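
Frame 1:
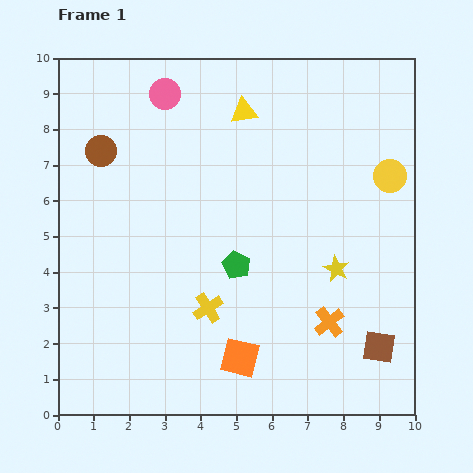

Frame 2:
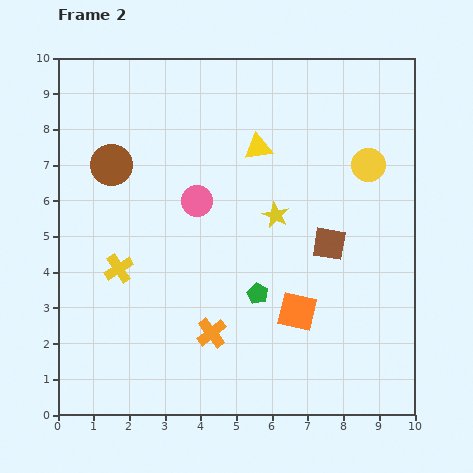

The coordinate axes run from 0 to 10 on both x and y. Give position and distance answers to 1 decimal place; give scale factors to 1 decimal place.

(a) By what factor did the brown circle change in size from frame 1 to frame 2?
1.4×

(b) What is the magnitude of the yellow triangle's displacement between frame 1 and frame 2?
1.1

The yellow triangle moved from (5.2, 8.5) to (5.6, 7.5), a distance of √(0.4² + 1.0²) ≈ 1.1.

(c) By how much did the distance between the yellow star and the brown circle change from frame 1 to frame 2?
-2.6

Distance in frame 1: 7.4. Distance in frame 2: 4.8.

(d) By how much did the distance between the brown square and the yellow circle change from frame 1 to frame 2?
-2.3

Distance in frame 1: 4.8. Distance in frame 2: 2.5.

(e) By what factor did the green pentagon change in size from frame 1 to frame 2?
0.7×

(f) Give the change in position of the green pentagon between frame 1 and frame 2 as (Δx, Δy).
(0.6, -0.8)

The green pentagon was at (5.0, 4.2) in frame 1 and (5.6, 3.4) in frame 2.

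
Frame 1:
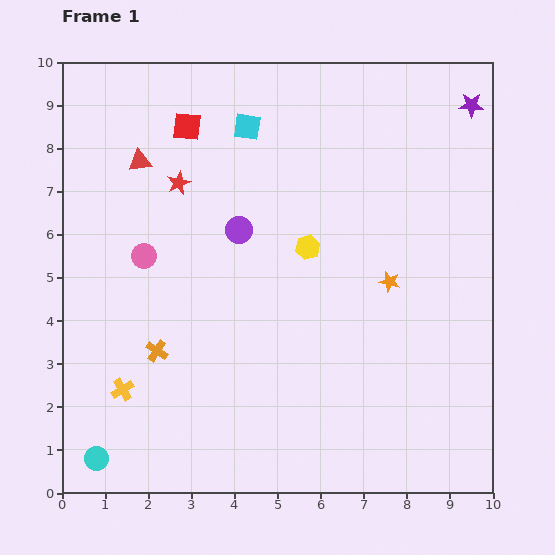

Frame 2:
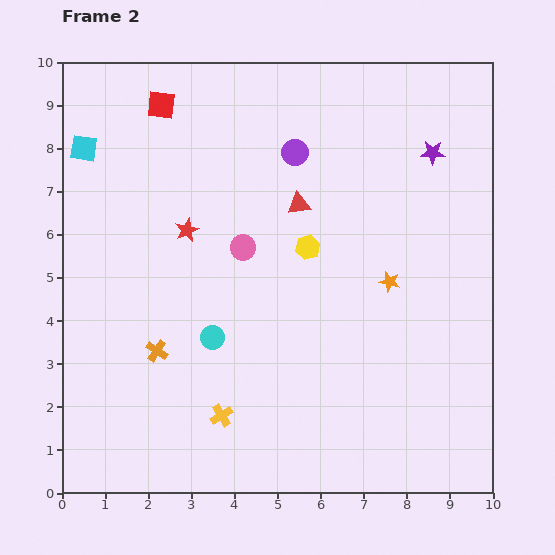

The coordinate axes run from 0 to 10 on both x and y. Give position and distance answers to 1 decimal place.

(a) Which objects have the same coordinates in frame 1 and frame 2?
the orange cross, the yellow hexagon, the orange star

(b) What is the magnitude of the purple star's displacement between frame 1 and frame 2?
1.4

The purple star moved from (9.5, 9.0) to (8.6, 7.9), a distance of √(0.9² + 1.1²) ≈ 1.4.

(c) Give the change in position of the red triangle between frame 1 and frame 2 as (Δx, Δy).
(3.7, -1.0)

The red triangle was at (1.8, 7.7) in frame 1 and (5.5, 6.7) in frame 2.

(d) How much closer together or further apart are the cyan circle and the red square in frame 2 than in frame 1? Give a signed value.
-2.5

Distance in frame 1: 8.0. Distance in frame 2: 5.5.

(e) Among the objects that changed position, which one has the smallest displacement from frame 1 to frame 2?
the red square

(moved 0.8)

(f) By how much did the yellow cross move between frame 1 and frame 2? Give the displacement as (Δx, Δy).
(2.3, -0.6)

The yellow cross was at (1.4, 2.4) in frame 1 and (3.7, 1.8) in frame 2.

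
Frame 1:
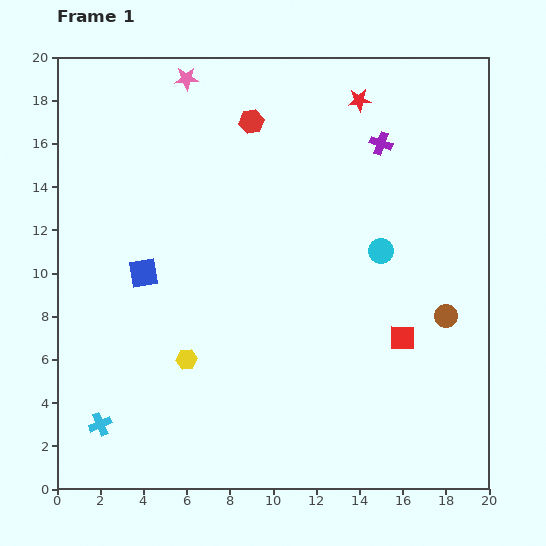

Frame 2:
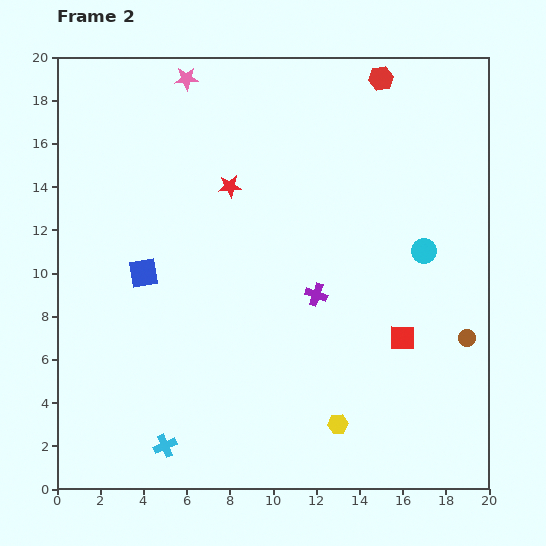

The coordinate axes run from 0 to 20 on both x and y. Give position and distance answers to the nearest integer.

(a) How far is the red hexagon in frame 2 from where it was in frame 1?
6

The red hexagon moved from (9, 17) to (15, 19), a distance of √(6² + 2²) ≈ 6.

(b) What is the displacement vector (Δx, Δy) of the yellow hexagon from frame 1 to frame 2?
(7, -3)

The yellow hexagon was at (6, 6) in frame 1 and (13, 3) in frame 2.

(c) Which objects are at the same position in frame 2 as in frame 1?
the blue square, the red square, the pink star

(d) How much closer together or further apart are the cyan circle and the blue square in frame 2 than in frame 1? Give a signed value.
+2

Distance in frame 1: 11. Distance in frame 2: 13.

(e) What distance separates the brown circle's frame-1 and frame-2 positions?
1

The brown circle moved from (18, 8) to (19, 7), a distance of √(1² + 1²) ≈ 1.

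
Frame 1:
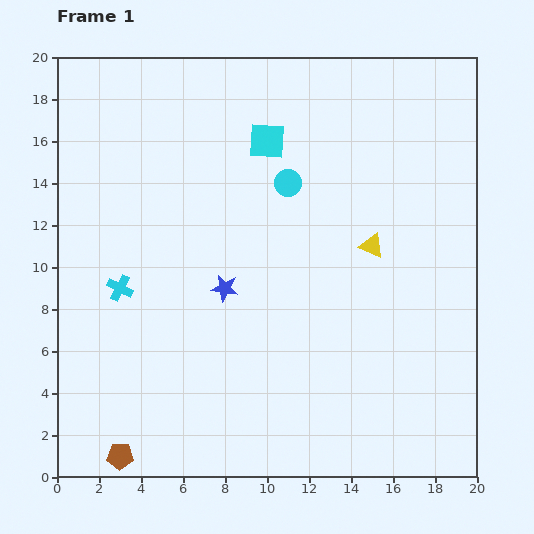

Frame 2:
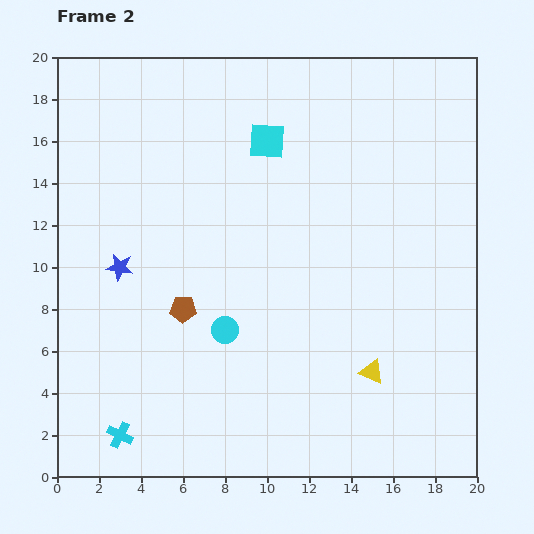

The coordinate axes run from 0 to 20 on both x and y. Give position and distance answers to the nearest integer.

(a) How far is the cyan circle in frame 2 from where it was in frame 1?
8

The cyan circle moved from (11, 14) to (8, 7), a distance of √(3² + 7²) ≈ 8.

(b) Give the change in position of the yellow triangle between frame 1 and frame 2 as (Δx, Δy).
(0, -6)

The yellow triangle was at (15, 11) in frame 1 and (15, 5) in frame 2.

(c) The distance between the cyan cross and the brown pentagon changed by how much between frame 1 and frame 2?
-1

Distance in frame 1: 8. Distance in frame 2: 7.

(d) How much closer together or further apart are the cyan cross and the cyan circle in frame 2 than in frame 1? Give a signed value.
-2

Distance in frame 1: 9. Distance in frame 2: 7.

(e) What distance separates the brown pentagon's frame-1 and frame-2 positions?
8

The brown pentagon moved from (3, 1) to (6, 8), a distance of √(3² + 7²) ≈ 8.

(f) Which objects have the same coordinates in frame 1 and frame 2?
the cyan square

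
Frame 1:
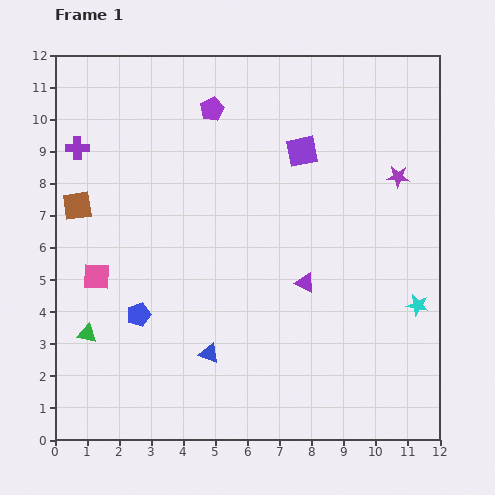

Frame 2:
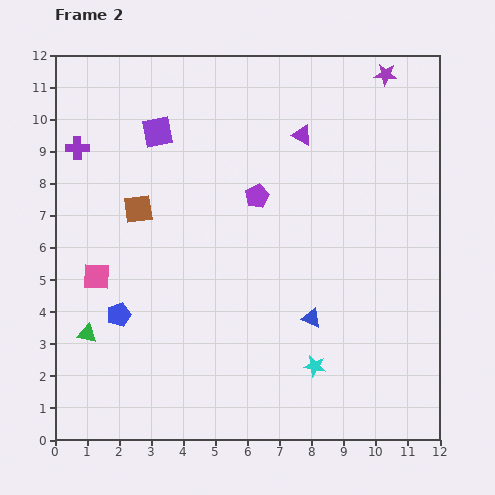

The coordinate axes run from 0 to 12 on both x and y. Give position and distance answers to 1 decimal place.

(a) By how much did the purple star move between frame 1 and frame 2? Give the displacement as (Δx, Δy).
(-0.4, 3.2)

The purple star was at (10.7, 8.2) in frame 1 and (10.3, 11.4) in frame 2.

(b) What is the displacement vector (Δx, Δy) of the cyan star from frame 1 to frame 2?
(-3.2, -1.9)

The cyan star was at (11.3, 4.2) in frame 1 and (8.1, 2.3) in frame 2.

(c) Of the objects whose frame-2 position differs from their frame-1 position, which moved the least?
the blue pentagon

(moved 0.6)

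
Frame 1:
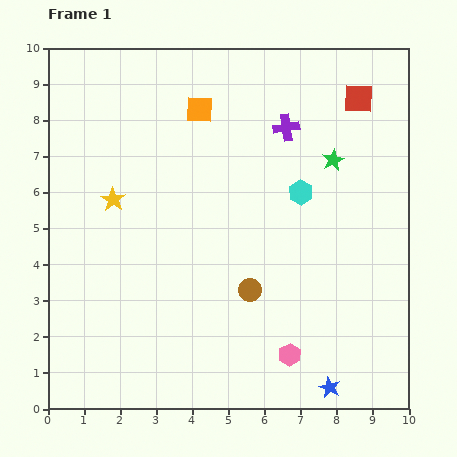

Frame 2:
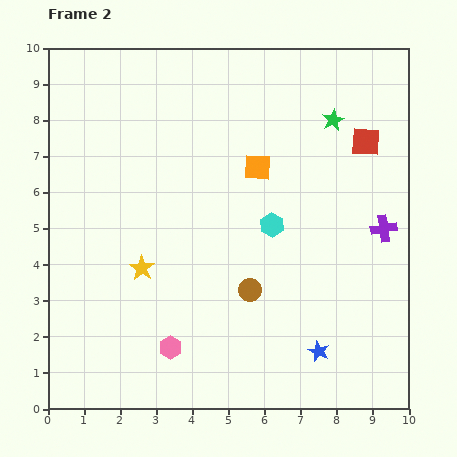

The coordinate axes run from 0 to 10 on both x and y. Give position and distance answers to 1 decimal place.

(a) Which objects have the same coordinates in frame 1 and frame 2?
the brown circle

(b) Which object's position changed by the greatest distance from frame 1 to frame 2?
the purple cross

(moved 3.9; next 3.3)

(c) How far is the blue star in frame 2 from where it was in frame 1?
1.0

The blue star moved from (7.8, 0.6) to (7.5, 1.6), a distance of √(0.3² + 1.0²) ≈ 1.0.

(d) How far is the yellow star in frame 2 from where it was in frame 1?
2.1

The yellow star moved from (1.8, 5.8) to (2.6, 3.9), a distance of √(0.8² + 1.9²) ≈ 2.1.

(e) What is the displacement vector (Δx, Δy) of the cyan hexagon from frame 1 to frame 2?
(-0.8, -0.9)

The cyan hexagon was at (7.0, 6.0) in frame 1 and (6.2, 5.1) in frame 2.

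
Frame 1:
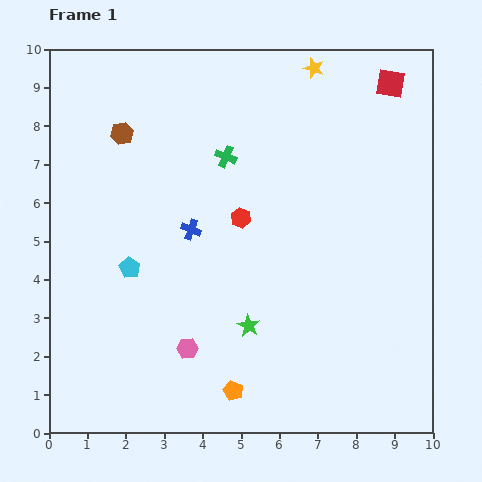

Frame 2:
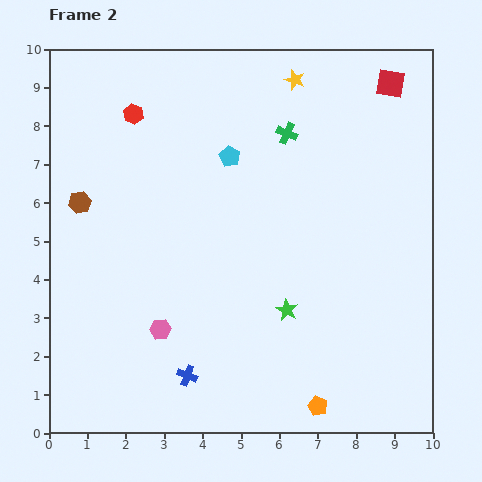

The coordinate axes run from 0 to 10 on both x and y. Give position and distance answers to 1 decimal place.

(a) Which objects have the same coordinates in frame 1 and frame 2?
the red square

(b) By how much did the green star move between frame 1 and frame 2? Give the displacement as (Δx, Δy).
(1.0, 0.4)

The green star was at (5.2, 2.8) in frame 1 and (6.2, 3.2) in frame 2.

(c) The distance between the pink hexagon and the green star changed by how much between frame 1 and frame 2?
+1.6

Distance in frame 1: 1.7. Distance in frame 2: 3.3.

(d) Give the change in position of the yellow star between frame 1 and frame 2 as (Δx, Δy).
(-0.5, -0.3)

The yellow star was at (6.9, 9.5) in frame 1 and (6.4, 9.2) in frame 2.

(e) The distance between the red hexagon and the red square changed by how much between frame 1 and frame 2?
+1.5

Distance in frame 1: 5.2. Distance in frame 2: 6.7.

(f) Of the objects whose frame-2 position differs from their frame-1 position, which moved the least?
the yellow star

(moved 0.6)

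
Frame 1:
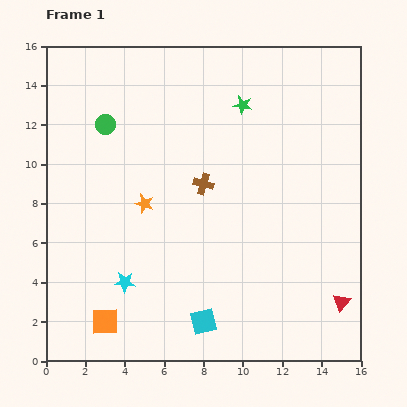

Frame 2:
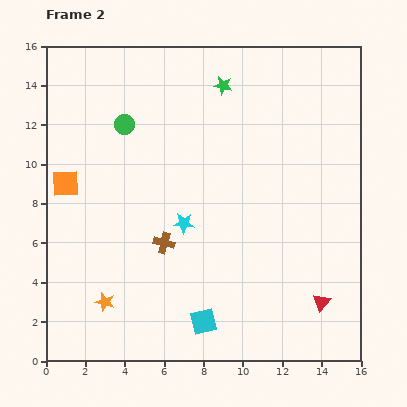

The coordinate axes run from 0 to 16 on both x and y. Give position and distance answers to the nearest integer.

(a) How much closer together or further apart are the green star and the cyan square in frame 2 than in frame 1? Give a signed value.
+1

Distance in frame 1: 11. Distance in frame 2: 12.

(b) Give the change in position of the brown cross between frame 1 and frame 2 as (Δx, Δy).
(-2, -3)

The brown cross was at (8, 9) in frame 1 and (6, 6) in frame 2.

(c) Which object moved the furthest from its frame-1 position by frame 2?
the orange square

(moved 7; next 5)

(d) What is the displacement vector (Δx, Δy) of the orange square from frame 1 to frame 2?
(-2, 7)

The orange square was at (3, 2) in frame 1 and (1, 9) in frame 2.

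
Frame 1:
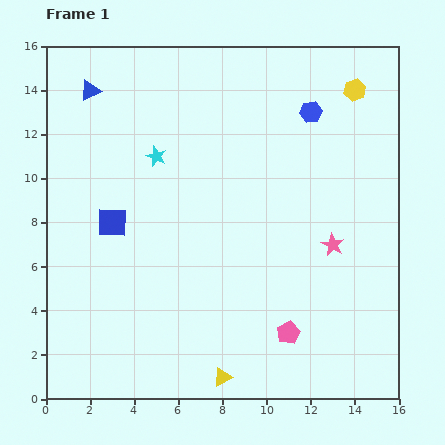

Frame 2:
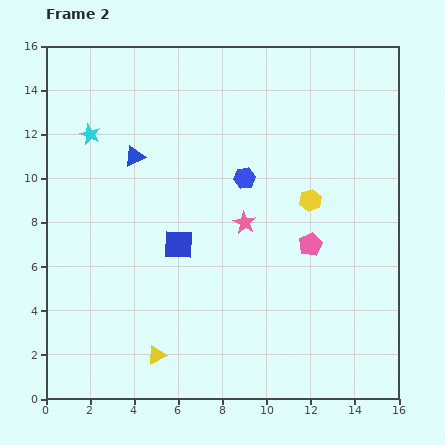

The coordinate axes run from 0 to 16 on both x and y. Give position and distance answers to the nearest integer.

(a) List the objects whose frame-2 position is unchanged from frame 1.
none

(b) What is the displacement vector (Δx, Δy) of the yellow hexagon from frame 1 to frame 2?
(-2, -5)

The yellow hexagon was at (14, 14) in frame 1 and (12, 9) in frame 2.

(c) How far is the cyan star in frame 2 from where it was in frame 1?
3

The cyan star moved from (5, 11) to (2, 12), a distance of √(3² + 1²) ≈ 3.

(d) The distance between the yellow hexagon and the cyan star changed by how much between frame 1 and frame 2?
+1

Distance in frame 1: 9. Distance in frame 2: 10.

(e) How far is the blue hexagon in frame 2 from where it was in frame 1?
4

The blue hexagon moved from (12, 13) to (9, 10), a distance of √(3² + 3²) ≈ 4.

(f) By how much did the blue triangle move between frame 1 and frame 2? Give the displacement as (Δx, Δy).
(2, -3)

The blue triangle was at (2, 14) in frame 1 and (4, 11) in frame 2.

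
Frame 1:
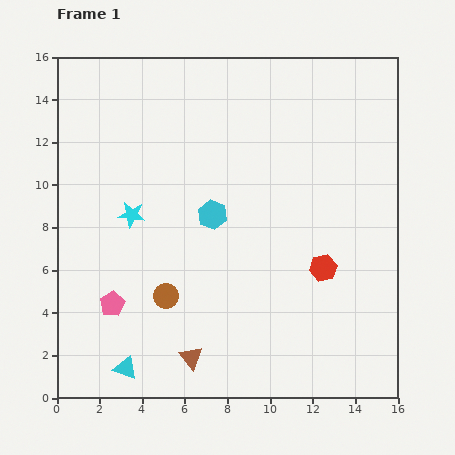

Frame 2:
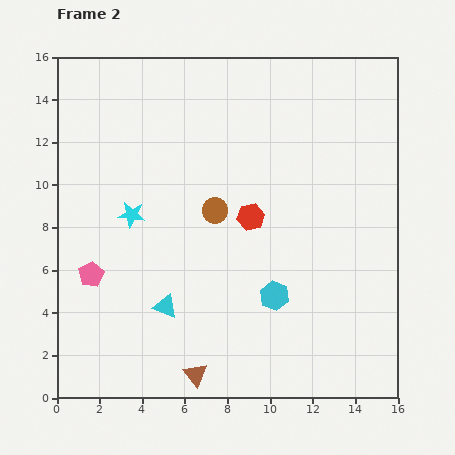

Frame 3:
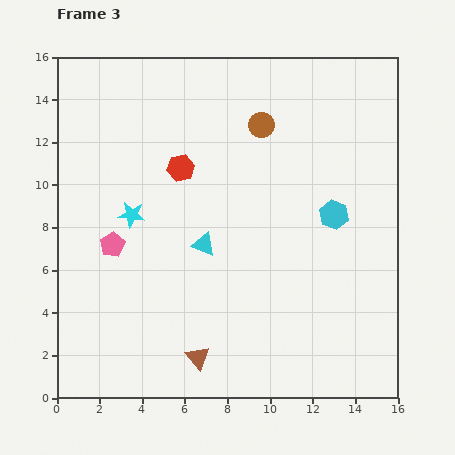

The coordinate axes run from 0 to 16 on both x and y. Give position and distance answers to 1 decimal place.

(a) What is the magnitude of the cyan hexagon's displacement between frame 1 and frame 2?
4.8

The cyan hexagon moved from (7.3, 8.6) to (10.2, 4.8), a distance of √(2.9² + 3.8²) ≈ 4.8.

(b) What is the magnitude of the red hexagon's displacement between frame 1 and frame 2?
4.2

The red hexagon moved from (12.5, 6.1) to (9.1, 8.5), a distance of √(3.4² + 2.4²) ≈ 4.2.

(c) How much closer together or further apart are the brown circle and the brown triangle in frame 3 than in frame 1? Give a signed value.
+8.2

Distance in frame 1: 3.1. Distance in frame 3: 11.3.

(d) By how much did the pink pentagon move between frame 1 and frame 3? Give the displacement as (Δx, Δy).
(0.0, 2.8)

The pink pentagon was at (2.6, 4.4) in frame 1 and (2.6, 7.2) in frame 3.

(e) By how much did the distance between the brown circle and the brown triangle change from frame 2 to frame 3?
+3.5

Distance in frame 2: 7.8. Distance in frame 3: 11.3.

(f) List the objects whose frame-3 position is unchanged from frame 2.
the cyan star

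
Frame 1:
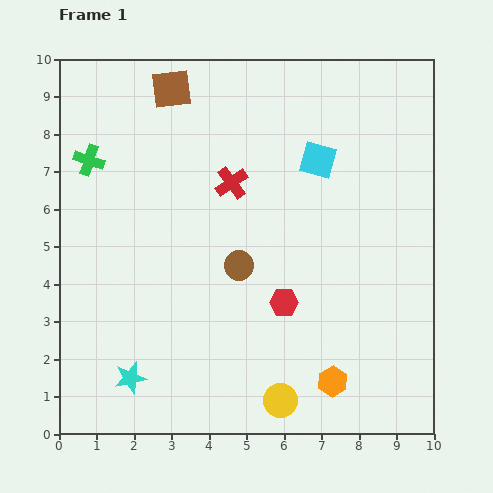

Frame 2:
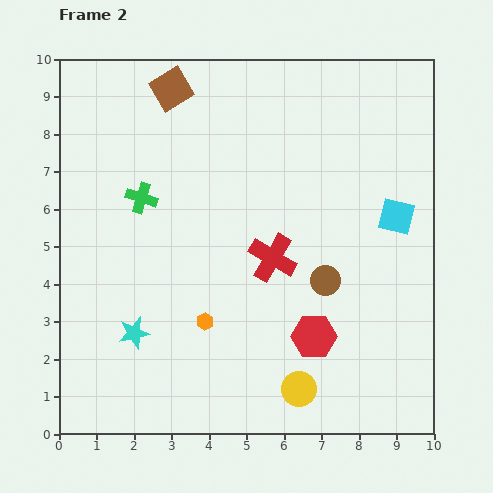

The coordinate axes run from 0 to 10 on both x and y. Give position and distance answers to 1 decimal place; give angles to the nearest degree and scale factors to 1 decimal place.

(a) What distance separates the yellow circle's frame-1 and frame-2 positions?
0.6

The yellow circle moved from (5.9, 0.9) to (6.4, 1.2), a distance of √(0.5² + 0.3²) ≈ 0.6.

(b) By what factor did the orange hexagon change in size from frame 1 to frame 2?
0.6×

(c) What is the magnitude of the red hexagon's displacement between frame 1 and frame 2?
1.2

The red hexagon moved from (6.0, 3.5) to (6.8, 2.6), a distance of √(0.8² + 0.9²) ≈ 1.2.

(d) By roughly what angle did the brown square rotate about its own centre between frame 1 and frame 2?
24° counter-clockwise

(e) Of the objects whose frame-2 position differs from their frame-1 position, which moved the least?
the yellow circle

(moved 0.6)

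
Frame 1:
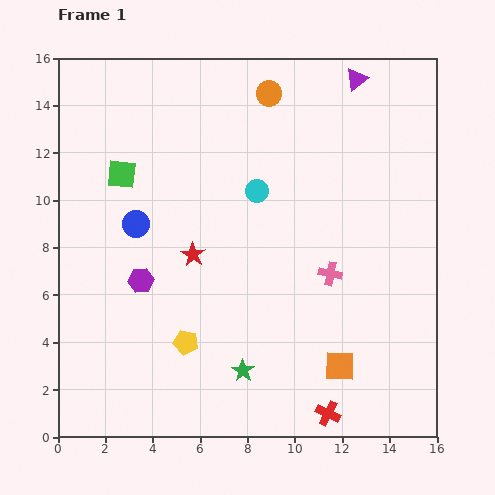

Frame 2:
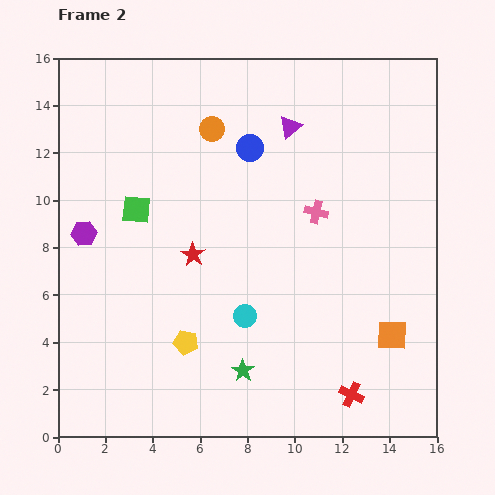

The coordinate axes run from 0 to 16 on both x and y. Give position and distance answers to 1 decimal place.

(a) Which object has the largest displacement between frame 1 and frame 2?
the blue circle

(moved 5.8; next 5.3)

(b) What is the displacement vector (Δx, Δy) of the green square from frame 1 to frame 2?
(0.6, -1.5)

The green square was at (2.7, 11.1) in frame 1 and (3.3, 9.6) in frame 2.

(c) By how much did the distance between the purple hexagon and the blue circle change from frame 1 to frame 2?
+5.5

Distance in frame 1: 2.4. Distance in frame 2: 7.9.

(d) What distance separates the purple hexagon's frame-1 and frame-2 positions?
3.1

The purple hexagon moved from (3.5, 6.6) to (1.1, 8.6), a distance of √(2.4² + 2.0²) ≈ 3.1.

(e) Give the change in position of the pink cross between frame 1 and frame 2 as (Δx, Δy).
(-0.6, 2.6)

The pink cross was at (11.5, 6.9) in frame 1 and (10.9, 9.5) in frame 2.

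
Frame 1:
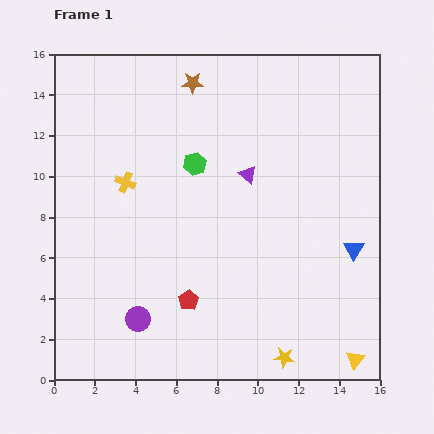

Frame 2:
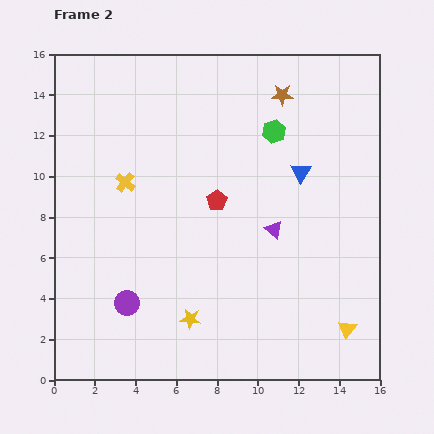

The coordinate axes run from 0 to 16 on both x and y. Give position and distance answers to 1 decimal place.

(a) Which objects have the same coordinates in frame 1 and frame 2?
the yellow cross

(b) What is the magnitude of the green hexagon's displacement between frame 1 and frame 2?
4.2

The green hexagon moved from (6.9, 10.6) to (10.8, 12.2), a distance of √(3.9² + 1.6²) ≈ 4.2.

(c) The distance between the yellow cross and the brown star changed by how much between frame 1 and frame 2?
+2.9

Distance in frame 1: 5.9. Distance in frame 2: 8.8.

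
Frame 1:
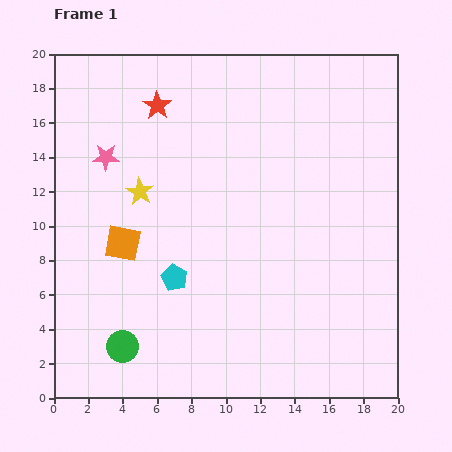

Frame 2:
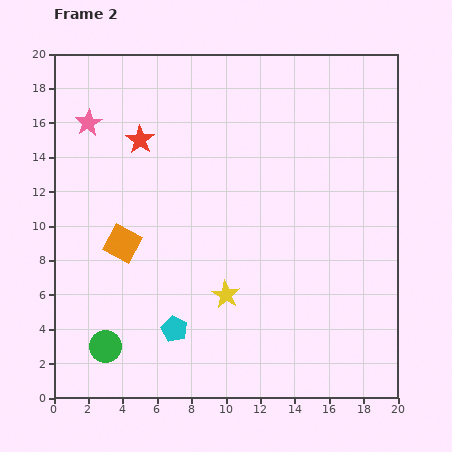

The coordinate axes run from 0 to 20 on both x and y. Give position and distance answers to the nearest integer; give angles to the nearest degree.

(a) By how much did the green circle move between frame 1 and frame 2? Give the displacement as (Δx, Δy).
(-1, 0)

The green circle was at (4, 3) in frame 1 and (3, 3) in frame 2.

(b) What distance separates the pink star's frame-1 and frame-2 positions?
2

The pink star moved from (3, 14) to (2, 16), a distance of √(1² + 2²) ≈ 2.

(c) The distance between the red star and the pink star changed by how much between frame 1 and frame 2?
-1

Distance in frame 1: 4. Distance in frame 2: 3.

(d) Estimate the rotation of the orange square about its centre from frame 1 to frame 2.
18° clockwise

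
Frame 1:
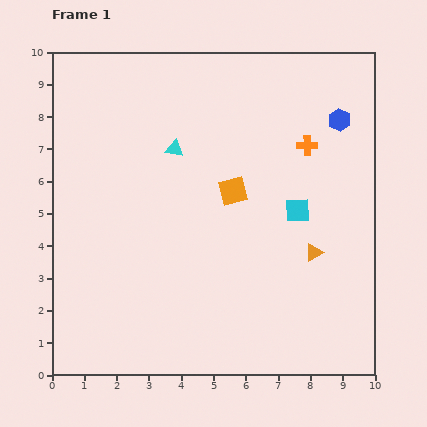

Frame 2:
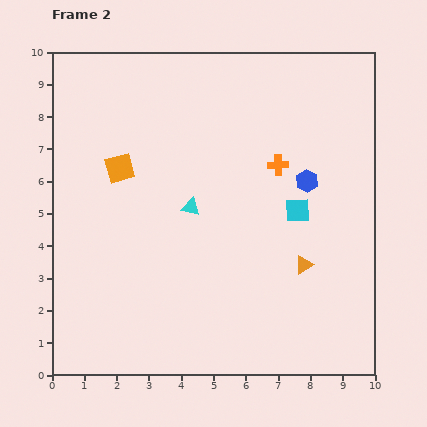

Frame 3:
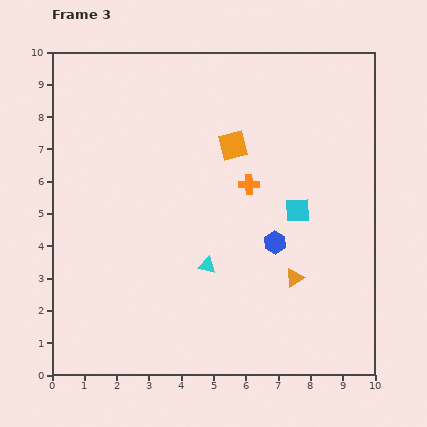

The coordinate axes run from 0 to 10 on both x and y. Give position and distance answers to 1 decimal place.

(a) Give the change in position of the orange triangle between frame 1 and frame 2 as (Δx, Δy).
(-0.3, -0.4)

The orange triangle was at (8.1, 3.8) in frame 1 and (7.8, 3.4) in frame 2.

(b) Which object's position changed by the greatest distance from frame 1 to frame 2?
the orange square

(moved 3.6; next 2.1)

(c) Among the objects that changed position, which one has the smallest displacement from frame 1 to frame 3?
the orange triangle

(moved 1.0)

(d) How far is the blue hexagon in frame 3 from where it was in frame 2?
2.1

The blue hexagon moved from (7.9, 6.0) to (6.9, 4.1), a distance of √(1.0² + 1.9²) ≈ 2.1.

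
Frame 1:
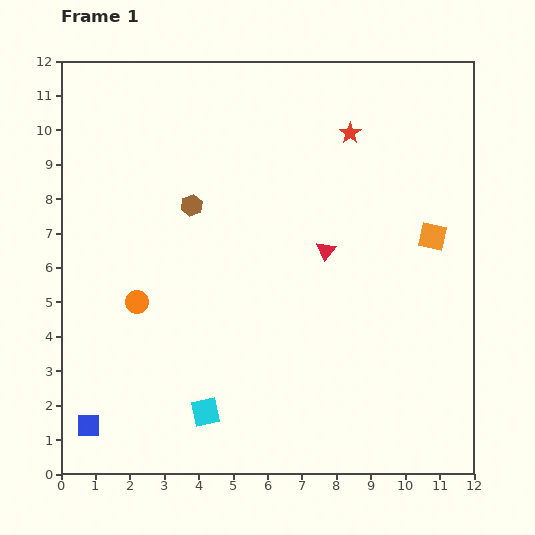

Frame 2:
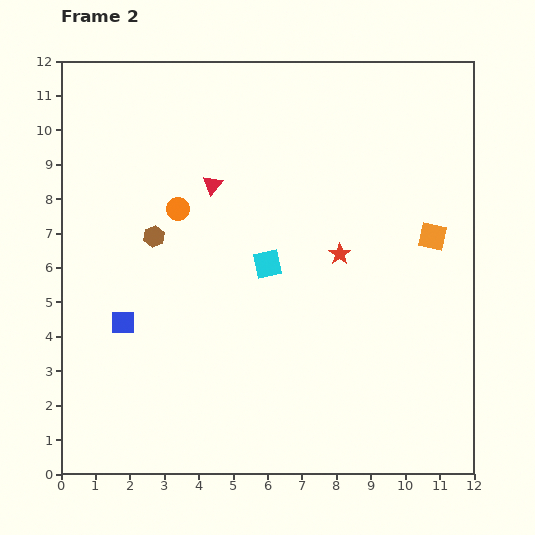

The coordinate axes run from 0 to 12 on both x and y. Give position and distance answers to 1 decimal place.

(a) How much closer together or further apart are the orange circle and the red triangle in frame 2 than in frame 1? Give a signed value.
-4.5

Distance in frame 1: 5.7. Distance in frame 2: 1.2.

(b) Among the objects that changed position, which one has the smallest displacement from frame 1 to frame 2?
the brown hexagon

(moved 1.4)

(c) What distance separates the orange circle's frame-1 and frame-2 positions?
3.0

The orange circle moved from (2.2, 5.0) to (3.4, 7.7), a distance of √(1.2² + 2.7²) ≈ 3.0.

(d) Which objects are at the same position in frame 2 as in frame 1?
the orange square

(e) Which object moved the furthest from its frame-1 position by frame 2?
the cyan square

(moved 4.7; next 3.8)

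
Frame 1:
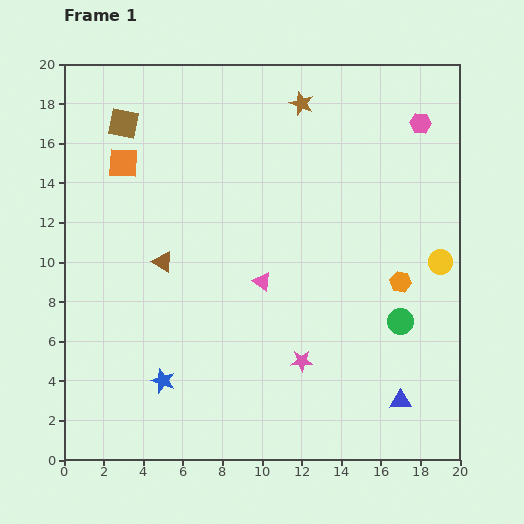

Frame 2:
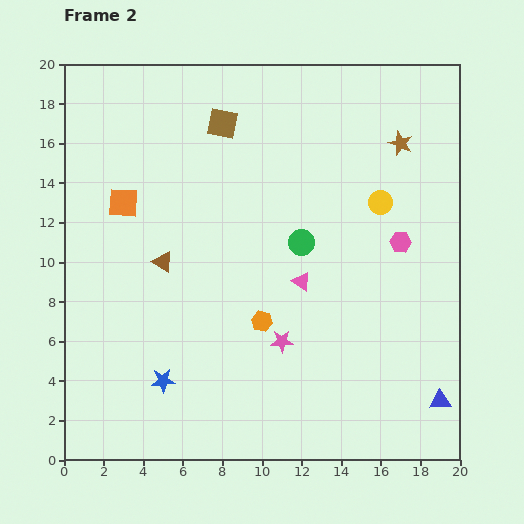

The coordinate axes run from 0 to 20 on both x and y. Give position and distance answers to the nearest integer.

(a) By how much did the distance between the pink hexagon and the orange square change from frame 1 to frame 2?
-1

Distance in frame 1: 15. Distance in frame 2: 14.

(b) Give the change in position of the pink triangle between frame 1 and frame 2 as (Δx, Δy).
(2, 0)

The pink triangle was at (10, 9) in frame 1 and (12, 9) in frame 2.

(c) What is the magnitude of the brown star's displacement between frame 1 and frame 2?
5

The brown star moved from (12, 18) to (17, 16), a distance of √(5² + 2²) ≈ 5.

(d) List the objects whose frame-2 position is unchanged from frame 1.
the blue star, the brown triangle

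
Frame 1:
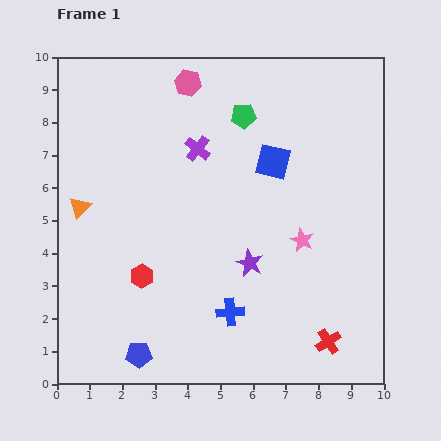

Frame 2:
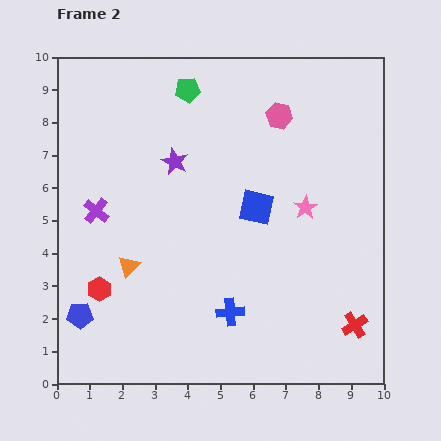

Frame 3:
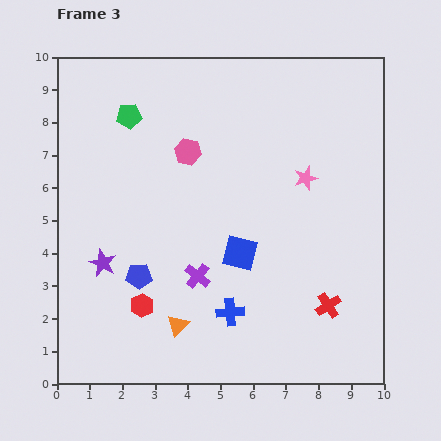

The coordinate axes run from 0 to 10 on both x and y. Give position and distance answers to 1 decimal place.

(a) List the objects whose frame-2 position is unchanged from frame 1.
the blue cross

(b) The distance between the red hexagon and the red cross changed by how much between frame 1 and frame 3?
-0.3

Distance in frame 1: 6.0. Distance in frame 3: 5.7.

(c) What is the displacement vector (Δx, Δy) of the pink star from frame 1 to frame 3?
(0.1, 1.9)

The pink star was at (7.5, 4.4) in frame 1 and (7.6, 6.3) in frame 3.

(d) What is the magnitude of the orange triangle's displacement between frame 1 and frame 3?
4.7

The orange triangle moved from (0.7, 5.4) to (3.7, 1.8), a distance of √(3.0² + 3.6²) ≈ 4.7.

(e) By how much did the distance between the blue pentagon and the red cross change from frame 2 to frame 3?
-2.5

Distance in frame 2: 8.4. Distance in frame 3: 5.9.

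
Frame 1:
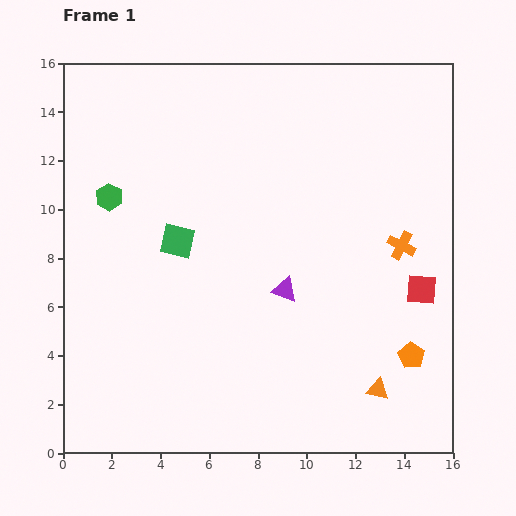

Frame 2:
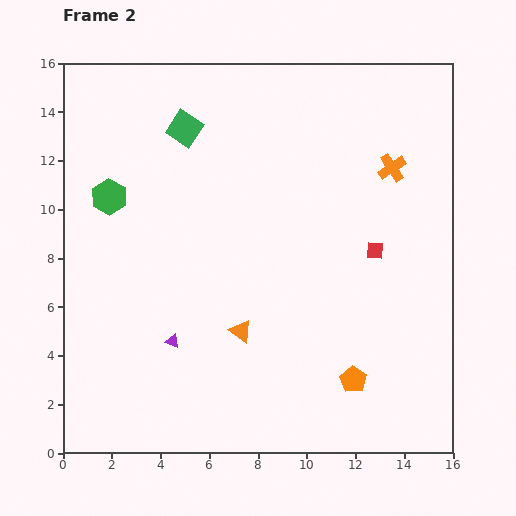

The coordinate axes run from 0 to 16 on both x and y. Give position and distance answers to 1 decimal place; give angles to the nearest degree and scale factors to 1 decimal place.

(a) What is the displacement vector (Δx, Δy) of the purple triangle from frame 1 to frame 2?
(-4.6, -2.1)

The purple triangle was at (9.1, 6.7) in frame 1 and (4.5, 4.6) in frame 2.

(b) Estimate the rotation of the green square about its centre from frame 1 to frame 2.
20° clockwise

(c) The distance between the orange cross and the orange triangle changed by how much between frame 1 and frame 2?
+3.1

Distance in frame 1: 6.0. Distance in frame 2: 9.1.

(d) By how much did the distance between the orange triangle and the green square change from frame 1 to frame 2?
-1.6

Distance in frame 1: 10.2. Distance in frame 2: 8.6.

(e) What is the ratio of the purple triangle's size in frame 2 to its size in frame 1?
0.6×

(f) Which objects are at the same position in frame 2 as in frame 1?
the green hexagon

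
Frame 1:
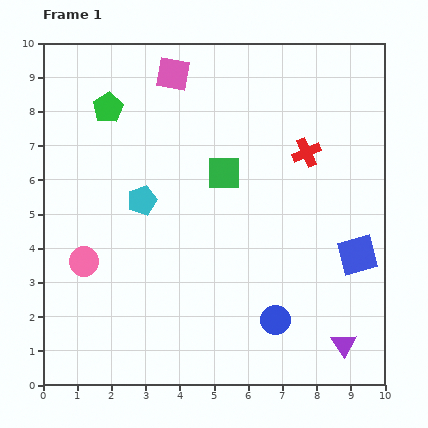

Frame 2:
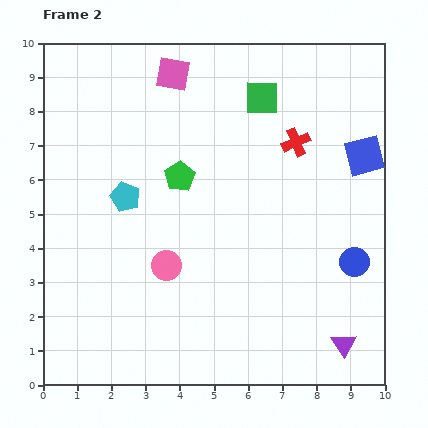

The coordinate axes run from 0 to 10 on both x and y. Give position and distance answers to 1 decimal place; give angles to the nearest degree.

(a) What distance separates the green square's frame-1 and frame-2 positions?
2.5

The green square moved from (5.3, 6.2) to (6.4, 8.4), a distance of √(1.1² + 2.2²) ≈ 2.5.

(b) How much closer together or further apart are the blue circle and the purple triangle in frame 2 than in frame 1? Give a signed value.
+0.3

Distance in frame 1: 2.1. Distance in frame 2: 2.4.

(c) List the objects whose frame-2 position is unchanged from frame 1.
the pink square, the purple triangle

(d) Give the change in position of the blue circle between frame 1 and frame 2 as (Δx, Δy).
(2.3, 1.7)

The blue circle was at (6.8, 1.9) in frame 1 and (9.1, 3.6) in frame 2.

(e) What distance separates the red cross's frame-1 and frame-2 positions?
0.4

The red cross moved from (7.7, 6.8) to (7.4, 7.1), a distance of √(0.3² + 0.3²) ≈ 0.4.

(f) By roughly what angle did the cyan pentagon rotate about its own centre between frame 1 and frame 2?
30° counter-clockwise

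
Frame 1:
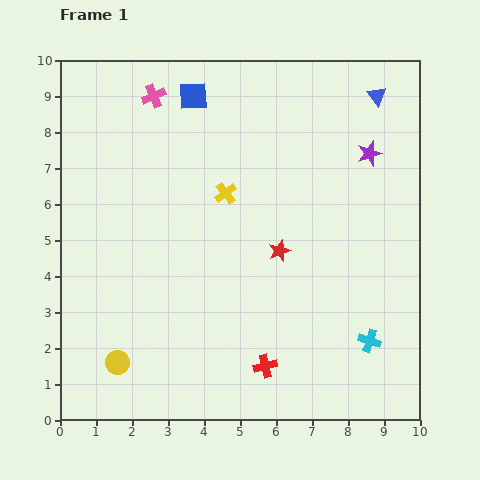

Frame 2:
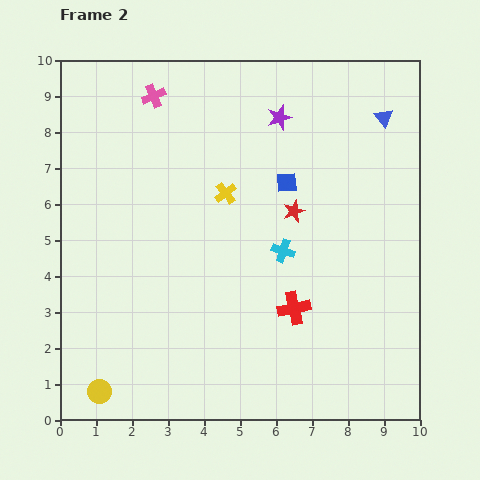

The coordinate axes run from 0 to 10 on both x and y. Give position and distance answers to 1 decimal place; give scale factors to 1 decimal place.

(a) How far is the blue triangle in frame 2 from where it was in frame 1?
0.6

The blue triangle moved from (8.8, 9.0) to (9.0, 8.4), a distance of √(0.2² + 0.6²) ≈ 0.6.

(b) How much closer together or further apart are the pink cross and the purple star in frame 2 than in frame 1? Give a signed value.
-2.6

Distance in frame 1: 6.2. Distance in frame 2: 3.6.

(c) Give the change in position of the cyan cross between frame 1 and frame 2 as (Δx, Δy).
(-2.4, 2.5)

The cyan cross was at (8.6, 2.2) in frame 1 and (6.2, 4.7) in frame 2.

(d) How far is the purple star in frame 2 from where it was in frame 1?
2.7

The purple star moved from (8.6, 7.4) to (6.1, 8.4), a distance of √(2.5² + 1.0²) ≈ 2.7.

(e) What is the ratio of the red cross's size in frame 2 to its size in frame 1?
1.4×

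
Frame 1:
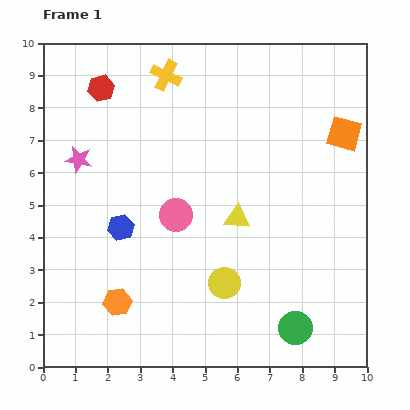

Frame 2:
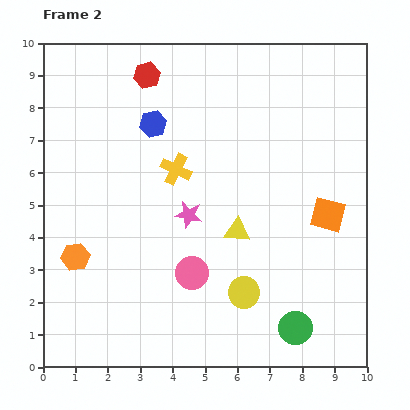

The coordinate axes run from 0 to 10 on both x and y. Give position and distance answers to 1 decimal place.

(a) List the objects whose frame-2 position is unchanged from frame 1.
the green circle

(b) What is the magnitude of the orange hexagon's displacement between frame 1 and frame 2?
1.9

The orange hexagon moved from (2.3, 2.0) to (1.0, 3.4), a distance of √(1.3² + 1.4²) ≈ 1.9.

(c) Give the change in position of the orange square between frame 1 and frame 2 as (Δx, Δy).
(-0.5, -2.5)

The orange square was at (9.3, 7.2) in frame 1 and (8.8, 4.7) in frame 2.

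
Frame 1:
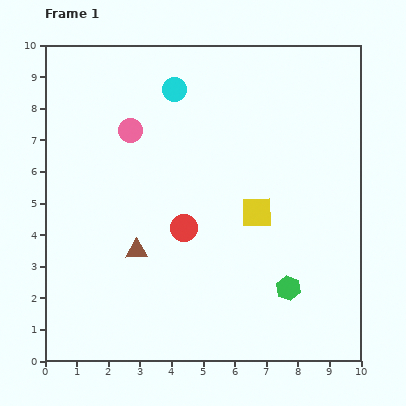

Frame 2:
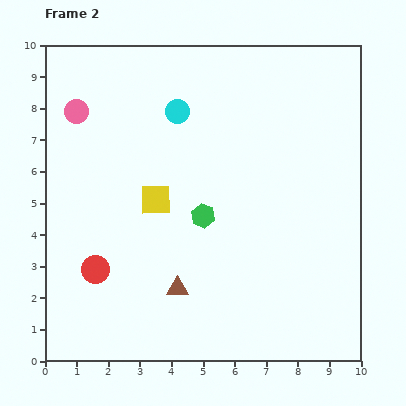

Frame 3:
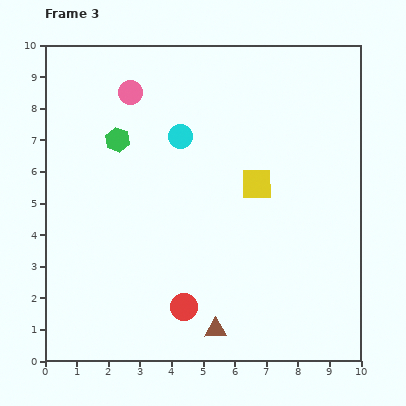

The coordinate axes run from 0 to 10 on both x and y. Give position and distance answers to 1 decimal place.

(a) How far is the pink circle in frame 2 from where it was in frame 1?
1.8

The pink circle moved from (2.7, 7.3) to (1.0, 7.9), a distance of √(1.7² + 0.6²) ≈ 1.8.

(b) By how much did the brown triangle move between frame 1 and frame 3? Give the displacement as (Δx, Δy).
(2.5, -2.5)

The brown triangle was at (2.9, 3.5) in frame 1 and (5.4, 1.0) in frame 3.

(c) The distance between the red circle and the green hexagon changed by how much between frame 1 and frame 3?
+1.9

Distance in frame 1: 3.8. Distance in frame 3: 5.7.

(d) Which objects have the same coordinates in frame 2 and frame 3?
none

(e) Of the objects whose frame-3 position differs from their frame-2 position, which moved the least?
the cyan circle

(moved 0.8)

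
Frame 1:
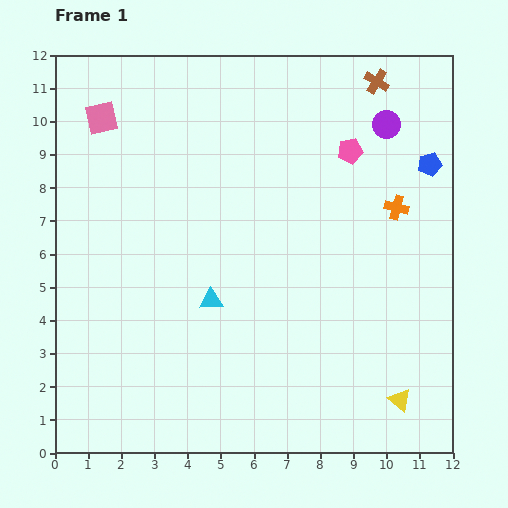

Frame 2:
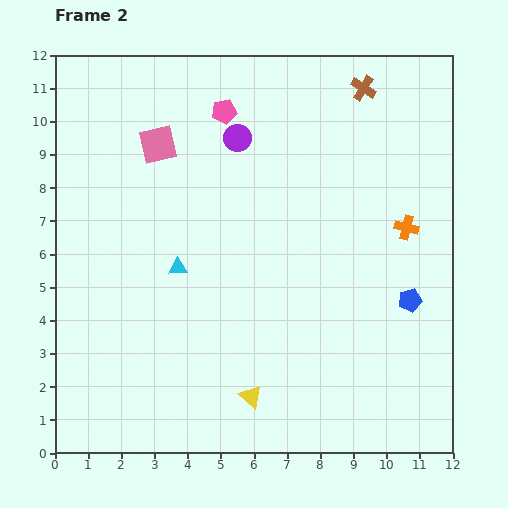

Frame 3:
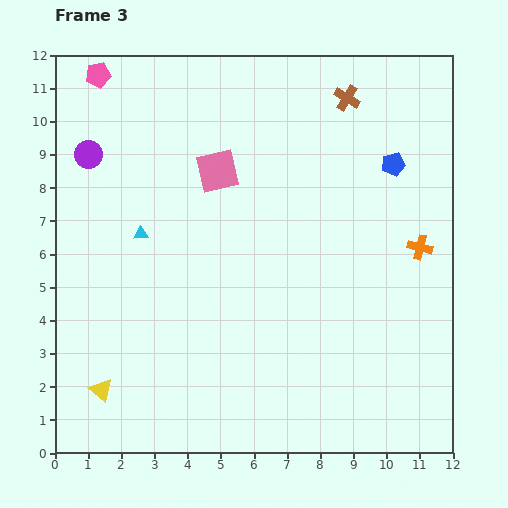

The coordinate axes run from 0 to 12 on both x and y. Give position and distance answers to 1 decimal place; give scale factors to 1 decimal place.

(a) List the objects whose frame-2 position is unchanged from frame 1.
none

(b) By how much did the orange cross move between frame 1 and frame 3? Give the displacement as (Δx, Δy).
(0.7, -1.2)

The orange cross was at (10.3, 7.4) in frame 1 and (11.0, 6.2) in frame 3.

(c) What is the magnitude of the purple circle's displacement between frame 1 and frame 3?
9.0

The purple circle moved from (10.0, 9.9) to (1.0, 9.0), a distance of √(9.0² + 0.9²) ≈ 9.0.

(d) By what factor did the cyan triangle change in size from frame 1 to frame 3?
0.6×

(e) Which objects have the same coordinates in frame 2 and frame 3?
none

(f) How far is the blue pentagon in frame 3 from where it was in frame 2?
4.1

The blue pentagon moved from (10.7, 4.6) to (10.2, 8.7), a distance of √(0.5² + 4.1²) ≈ 4.1.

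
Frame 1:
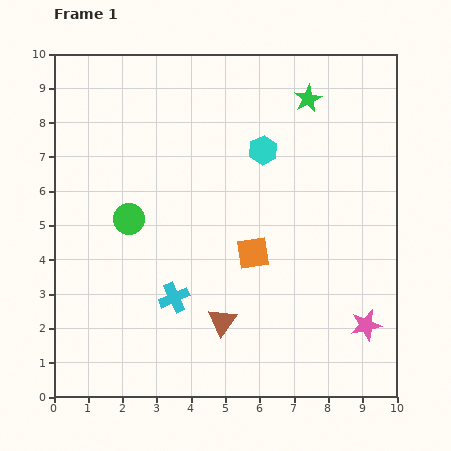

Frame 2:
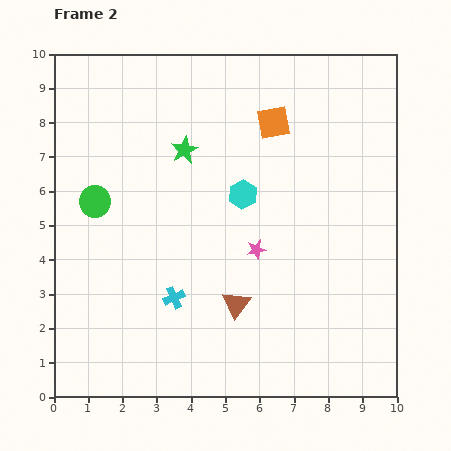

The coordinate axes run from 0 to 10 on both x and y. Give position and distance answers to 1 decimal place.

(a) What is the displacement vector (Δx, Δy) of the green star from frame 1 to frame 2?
(-3.6, -1.5)

The green star was at (7.4, 8.7) in frame 1 and (3.8, 7.2) in frame 2.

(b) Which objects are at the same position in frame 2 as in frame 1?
the cyan cross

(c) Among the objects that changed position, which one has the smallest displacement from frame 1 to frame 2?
the brown triangle

(moved 0.6)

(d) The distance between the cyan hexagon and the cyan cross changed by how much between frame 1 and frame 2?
-1.4

Distance in frame 1: 5.0. Distance in frame 2: 3.6.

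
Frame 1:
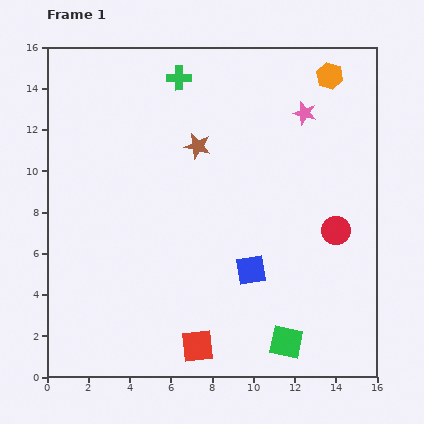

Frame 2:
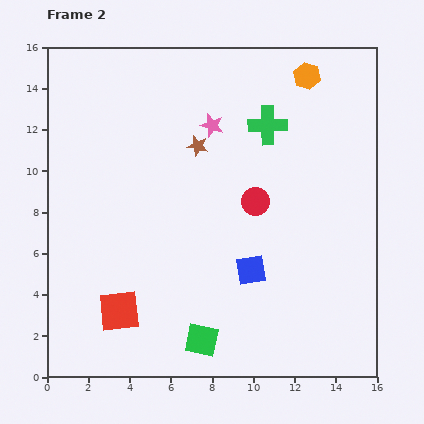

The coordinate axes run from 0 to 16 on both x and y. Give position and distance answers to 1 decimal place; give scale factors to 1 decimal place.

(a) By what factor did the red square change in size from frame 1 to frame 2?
1.3×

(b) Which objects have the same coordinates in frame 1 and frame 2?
the blue square, the brown star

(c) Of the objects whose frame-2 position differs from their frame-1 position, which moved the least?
the orange hexagon

(moved 1.1)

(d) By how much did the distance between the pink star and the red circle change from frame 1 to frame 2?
-1.6

Distance in frame 1: 5.9. Distance in frame 2: 4.3.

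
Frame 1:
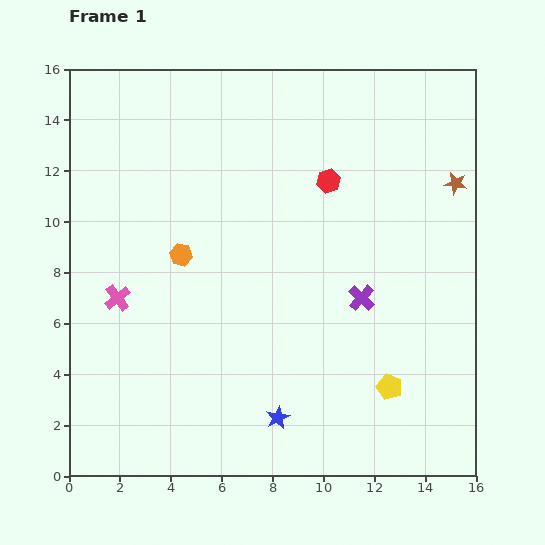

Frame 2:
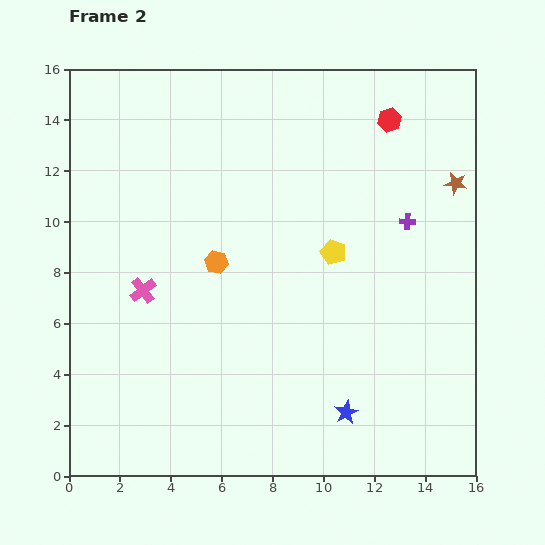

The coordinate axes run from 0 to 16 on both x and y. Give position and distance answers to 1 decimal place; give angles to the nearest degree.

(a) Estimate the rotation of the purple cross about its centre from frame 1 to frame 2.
39° counter-clockwise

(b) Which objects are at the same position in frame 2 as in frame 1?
the brown star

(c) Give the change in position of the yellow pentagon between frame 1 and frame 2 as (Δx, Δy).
(-2.2, 5.3)

The yellow pentagon was at (12.6, 3.5) in frame 1 and (10.4, 8.8) in frame 2.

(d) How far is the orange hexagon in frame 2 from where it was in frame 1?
1.4

The orange hexagon moved from (4.4, 8.7) to (5.8, 8.4), a distance of √(1.4² + 0.3²) ≈ 1.4.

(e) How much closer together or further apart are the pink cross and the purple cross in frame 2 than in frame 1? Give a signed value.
+1.1

Distance in frame 1: 9.6. Distance in frame 2: 10.7.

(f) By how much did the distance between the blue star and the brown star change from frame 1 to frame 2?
-1.6

Distance in frame 1: 11.6. Distance in frame 2: 10.0.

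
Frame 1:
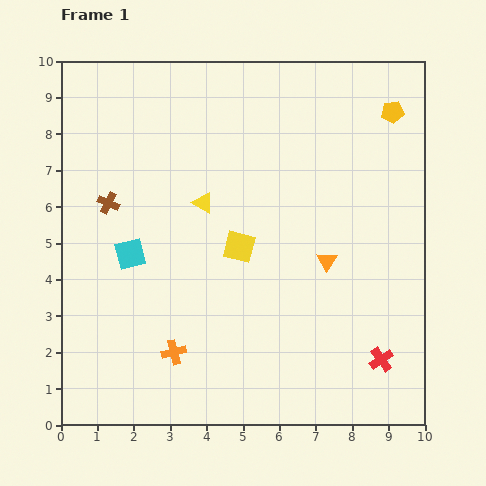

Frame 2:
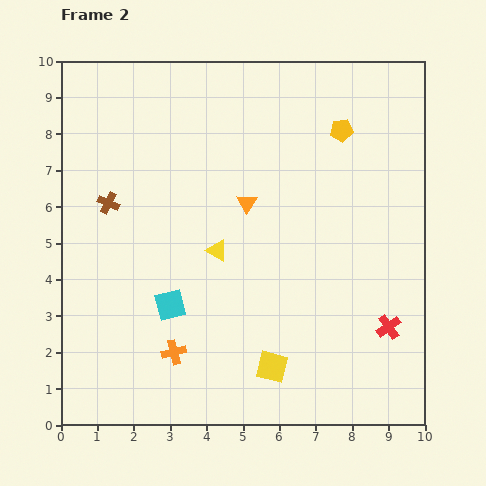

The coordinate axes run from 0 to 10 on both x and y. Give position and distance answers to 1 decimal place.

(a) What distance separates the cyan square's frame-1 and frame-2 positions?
1.8

The cyan square moved from (1.9, 4.7) to (3.0, 3.3), a distance of √(1.1² + 1.4²) ≈ 1.8.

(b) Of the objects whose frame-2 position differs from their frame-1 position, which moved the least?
the red cross

(moved 0.9)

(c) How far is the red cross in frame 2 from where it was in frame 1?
0.9

The red cross moved from (8.8, 1.8) to (9.0, 2.7), a distance of √(0.2² + 0.9²) ≈ 0.9.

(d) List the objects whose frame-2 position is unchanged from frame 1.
the brown cross, the orange cross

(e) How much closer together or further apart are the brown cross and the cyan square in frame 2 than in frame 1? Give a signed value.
+1.8

Distance in frame 1: 1.5. Distance in frame 2: 3.3.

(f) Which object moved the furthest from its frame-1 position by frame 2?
the yellow square

(moved 3.4; next 2.7)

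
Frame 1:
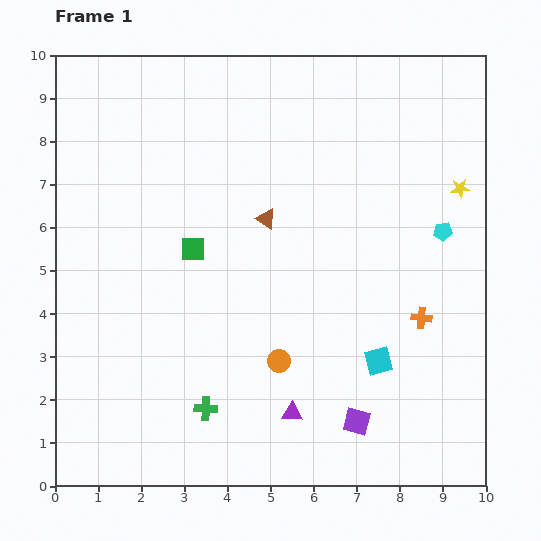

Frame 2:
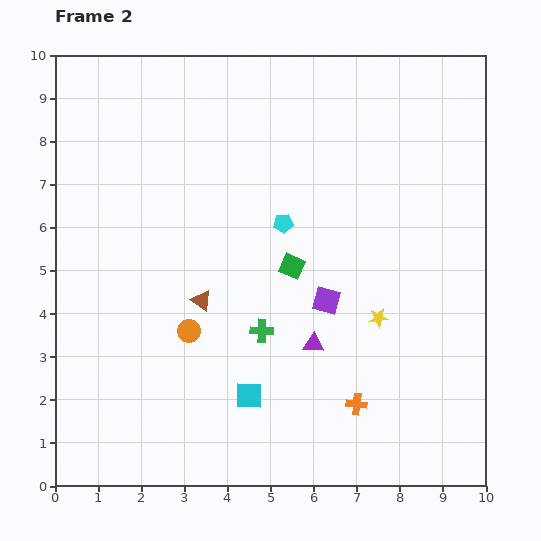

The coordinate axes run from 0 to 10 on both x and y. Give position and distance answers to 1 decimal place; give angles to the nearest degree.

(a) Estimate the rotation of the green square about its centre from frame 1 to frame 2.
24° clockwise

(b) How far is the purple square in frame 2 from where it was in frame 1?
2.9

The purple square moved from (7.0, 1.5) to (6.3, 4.3), a distance of √(0.7² + 2.8²) ≈ 2.9.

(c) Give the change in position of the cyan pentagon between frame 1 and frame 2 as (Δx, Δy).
(-3.7, 0.2)

The cyan pentagon was at (9.0, 5.9) in frame 1 and (5.3, 6.1) in frame 2.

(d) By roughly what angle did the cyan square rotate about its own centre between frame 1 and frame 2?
16° clockwise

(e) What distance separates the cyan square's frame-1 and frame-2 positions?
3.1

The cyan square moved from (7.5, 2.9) to (4.5, 2.1), a distance of √(3.0² + 0.8²) ≈ 3.1.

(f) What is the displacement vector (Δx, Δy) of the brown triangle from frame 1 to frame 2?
(-1.5, -1.9)

The brown triangle was at (4.9, 6.2) in frame 1 and (3.4, 4.3) in frame 2.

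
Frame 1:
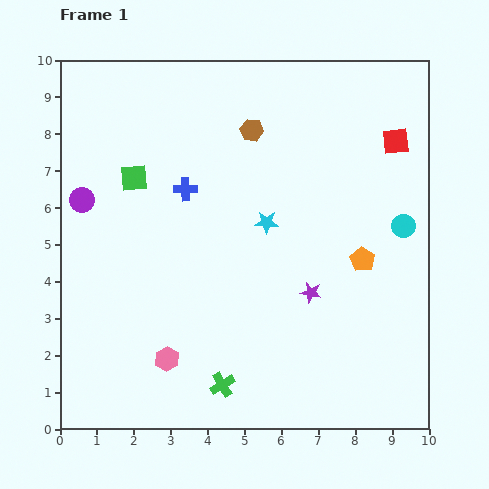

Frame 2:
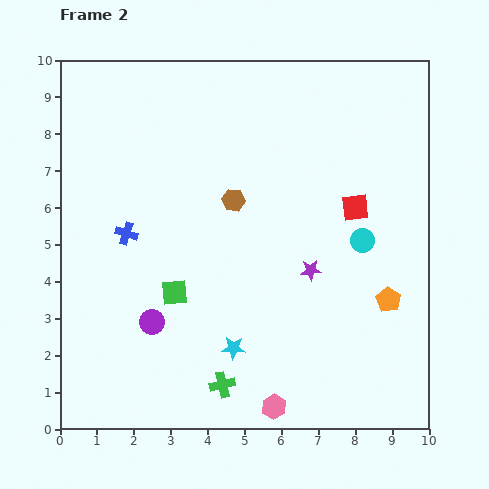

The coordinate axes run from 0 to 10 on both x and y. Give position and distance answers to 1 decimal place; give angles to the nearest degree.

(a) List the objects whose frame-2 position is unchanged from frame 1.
the green cross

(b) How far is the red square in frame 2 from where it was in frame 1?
2.1

The red square moved from (9.1, 7.8) to (8.0, 6.0), a distance of √(1.1² + 1.8²) ≈ 2.1.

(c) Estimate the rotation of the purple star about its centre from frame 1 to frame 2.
16° counter-clockwise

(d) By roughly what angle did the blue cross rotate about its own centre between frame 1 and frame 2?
19° clockwise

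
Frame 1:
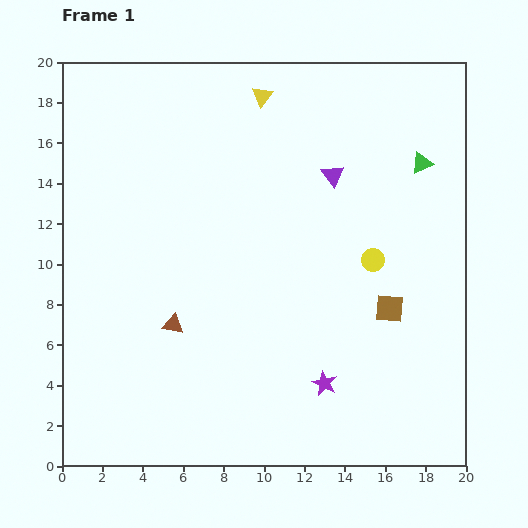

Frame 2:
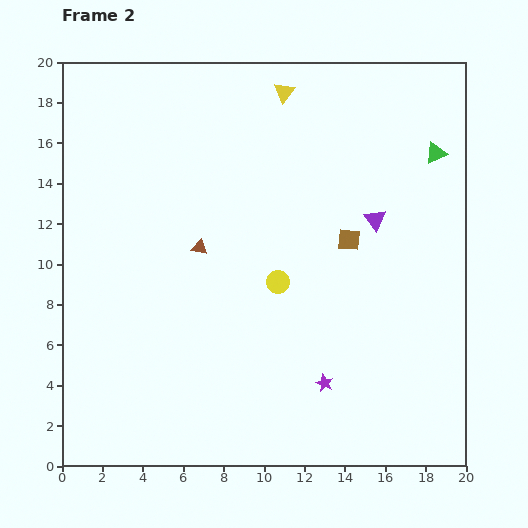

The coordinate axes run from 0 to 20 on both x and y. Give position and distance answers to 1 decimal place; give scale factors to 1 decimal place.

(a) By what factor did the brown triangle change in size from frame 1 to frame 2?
0.7×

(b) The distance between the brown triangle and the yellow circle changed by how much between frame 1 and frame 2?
-6.1

Distance in frame 1: 10.4. Distance in frame 2: 4.3.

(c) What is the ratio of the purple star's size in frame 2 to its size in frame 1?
0.7×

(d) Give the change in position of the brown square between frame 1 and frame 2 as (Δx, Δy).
(-2.0, 3.4)

The brown square was at (16.2, 7.8) in frame 1 and (14.2, 11.2) in frame 2.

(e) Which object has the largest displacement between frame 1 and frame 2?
the yellow circle

(moved 4.8; next 4.0)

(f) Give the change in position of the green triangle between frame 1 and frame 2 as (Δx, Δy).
(0.7, 0.5)

The green triangle was at (17.8, 15.0) in frame 1 and (18.5, 15.5) in frame 2.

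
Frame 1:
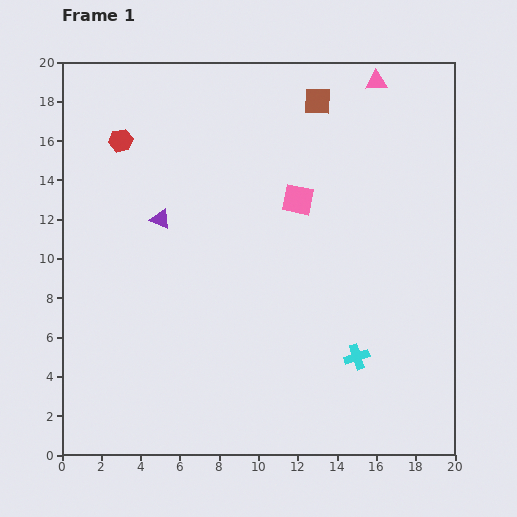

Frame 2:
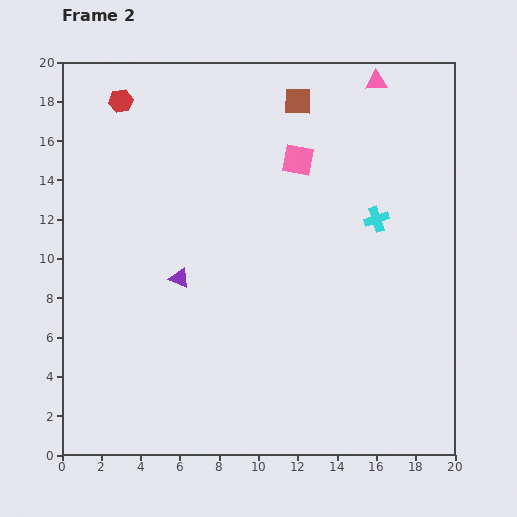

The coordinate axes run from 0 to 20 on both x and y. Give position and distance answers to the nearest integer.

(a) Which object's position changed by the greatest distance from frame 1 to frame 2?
the cyan cross

(moved 7; next 3)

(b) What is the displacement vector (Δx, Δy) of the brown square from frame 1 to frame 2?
(-1, 0)

The brown square was at (13, 18) in frame 1 and (12, 18) in frame 2.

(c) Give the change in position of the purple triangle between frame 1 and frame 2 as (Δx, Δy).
(1, -3)

The purple triangle was at (5, 12) in frame 1 and (6, 9) in frame 2.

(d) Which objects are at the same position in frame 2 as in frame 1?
the pink triangle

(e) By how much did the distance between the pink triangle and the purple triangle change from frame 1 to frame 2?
+1

Distance in frame 1: 13. Distance in frame 2: 14.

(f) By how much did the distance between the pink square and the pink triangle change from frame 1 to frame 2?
-1

Distance in frame 1: 7. Distance in frame 2: 6.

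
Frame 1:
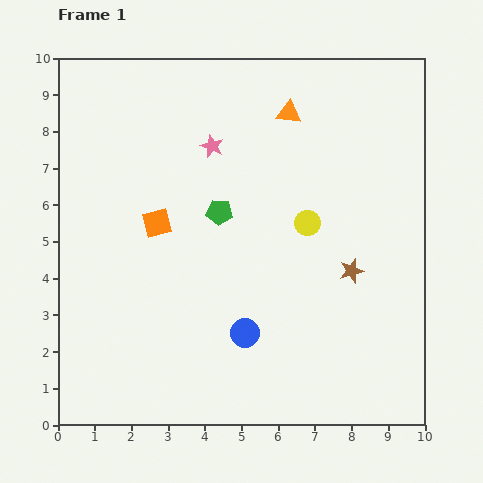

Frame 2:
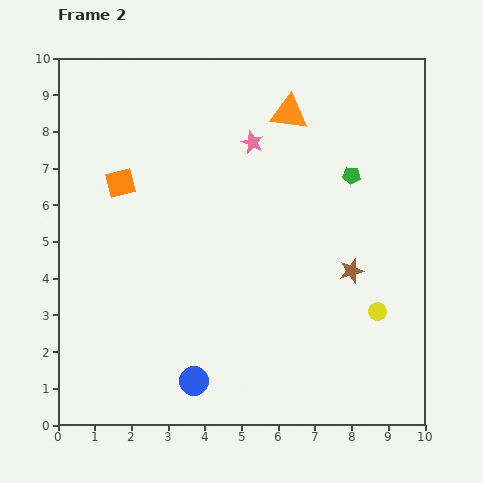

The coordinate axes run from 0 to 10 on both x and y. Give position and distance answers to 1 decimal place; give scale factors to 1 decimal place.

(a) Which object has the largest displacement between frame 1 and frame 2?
the green pentagon

(moved 3.7; next 3.1)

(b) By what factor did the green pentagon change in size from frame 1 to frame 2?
0.7×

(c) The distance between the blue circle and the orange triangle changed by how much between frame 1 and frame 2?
+1.6

Distance in frame 1: 6.1. Distance in frame 2: 7.7.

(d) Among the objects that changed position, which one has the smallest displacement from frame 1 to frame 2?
the pink star

(moved 1.1)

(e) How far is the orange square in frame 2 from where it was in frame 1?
1.5

The orange square moved from (2.7, 5.5) to (1.7, 6.6), a distance of √(1.0² + 1.1²) ≈ 1.5.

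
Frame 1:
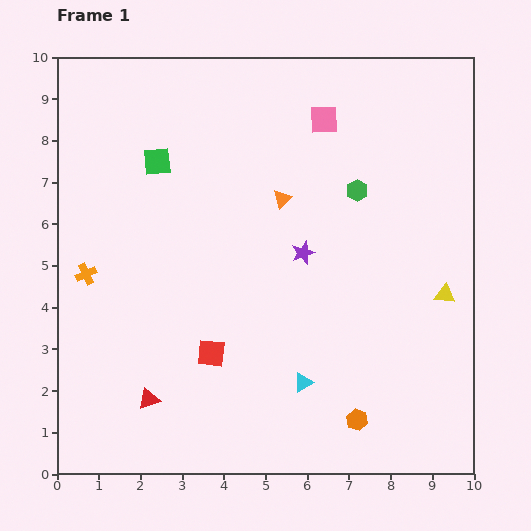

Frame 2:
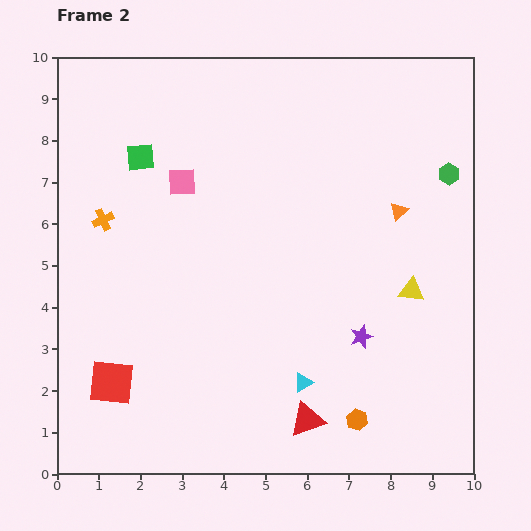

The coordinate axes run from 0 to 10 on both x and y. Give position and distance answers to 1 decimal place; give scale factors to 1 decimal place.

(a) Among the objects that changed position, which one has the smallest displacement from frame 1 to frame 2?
the green square

(moved 0.4)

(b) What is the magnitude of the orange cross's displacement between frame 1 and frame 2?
1.4

The orange cross moved from (0.7, 4.8) to (1.1, 6.1), a distance of √(0.4² + 1.3²) ≈ 1.4.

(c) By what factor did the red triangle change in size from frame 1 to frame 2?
1.6×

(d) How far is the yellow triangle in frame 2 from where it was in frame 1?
0.8

The yellow triangle moved from (9.3, 4.3) to (8.5, 4.4), a distance of √(0.8² + 0.1²) ≈ 0.8.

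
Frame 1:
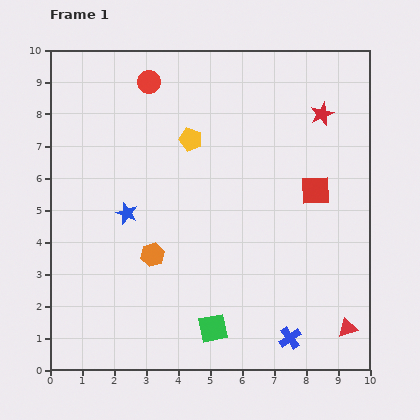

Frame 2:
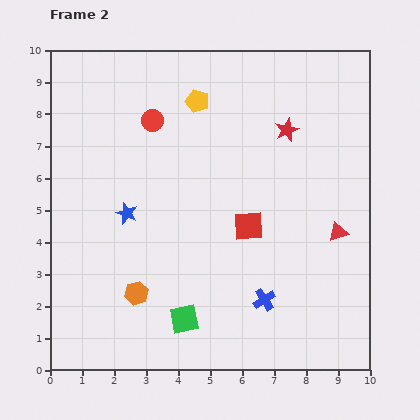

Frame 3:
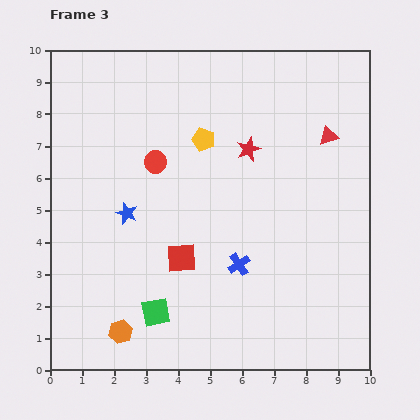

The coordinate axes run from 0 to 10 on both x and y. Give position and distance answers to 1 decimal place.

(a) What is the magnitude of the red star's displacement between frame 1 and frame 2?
1.2

The red star moved from (8.5, 8.0) to (7.4, 7.5), a distance of √(1.1² + 0.5²) ≈ 1.2.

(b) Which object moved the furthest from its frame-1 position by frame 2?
the red triangle

(moved 3.0; next 2.4)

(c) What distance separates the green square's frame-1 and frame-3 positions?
1.9

The green square moved from (5.1, 1.3) to (3.3, 1.8), a distance of √(1.8² + 0.5²) ≈ 1.9.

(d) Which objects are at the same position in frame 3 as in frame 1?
the blue star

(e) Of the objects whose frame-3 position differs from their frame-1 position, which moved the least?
the yellow pentagon

(moved 0.4)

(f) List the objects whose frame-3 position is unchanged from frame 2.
the blue star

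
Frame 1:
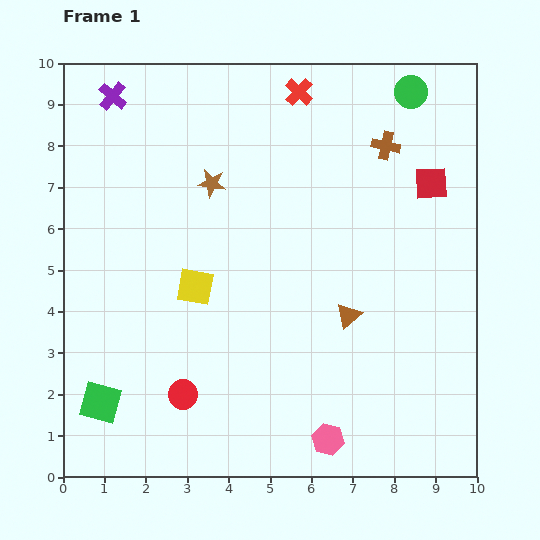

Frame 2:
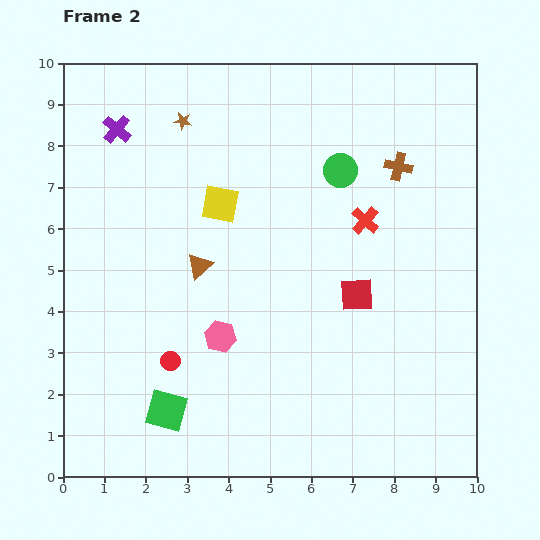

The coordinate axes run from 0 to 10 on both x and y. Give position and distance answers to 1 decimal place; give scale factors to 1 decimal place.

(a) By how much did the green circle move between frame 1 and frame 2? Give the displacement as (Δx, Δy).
(-1.7, -1.9)

The green circle was at (8.4, 9.3) in frame 1 and (6.7, 7.4) in frame 2.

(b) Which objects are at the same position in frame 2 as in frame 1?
none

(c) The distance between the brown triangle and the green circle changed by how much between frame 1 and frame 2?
-1.5

Distance in frame 1: 5.6. Distance in frame 2: 4.1.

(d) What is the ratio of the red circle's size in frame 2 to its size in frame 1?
0.7×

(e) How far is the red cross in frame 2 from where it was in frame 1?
3.5

The red cross moved from (5.7, 9.3) to (7.3, 6.2), a distance of √(1.6² + 3.1²) ≈ 3.5.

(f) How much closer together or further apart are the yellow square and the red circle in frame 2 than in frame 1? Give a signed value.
+1.4

Distance in frame 1: 2.6. Distance in frame 2: 4.0.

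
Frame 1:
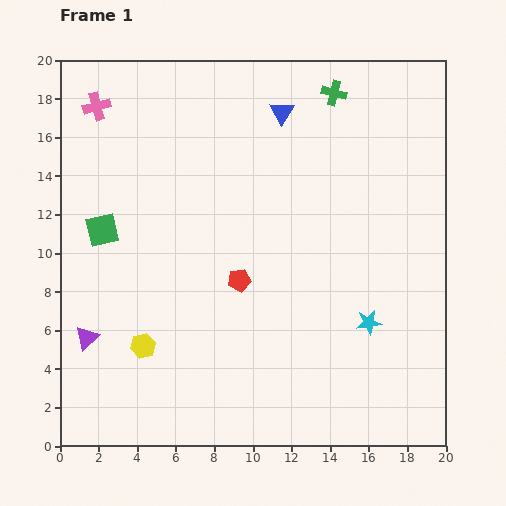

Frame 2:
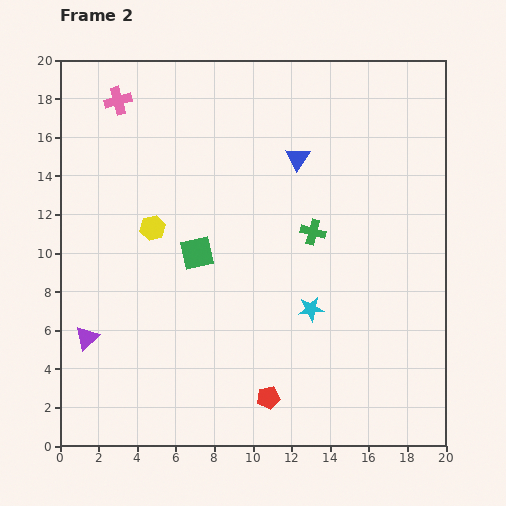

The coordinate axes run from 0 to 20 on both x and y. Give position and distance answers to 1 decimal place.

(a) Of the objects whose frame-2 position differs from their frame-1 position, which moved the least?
the pink cross

(moved 1.1)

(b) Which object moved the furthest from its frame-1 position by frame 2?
the green cross

(moved 7.3; next 6.3)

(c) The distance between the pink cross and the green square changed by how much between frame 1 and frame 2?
+2.5

Distance in frame 1: 6.4. Distance in frame 2: 8.9.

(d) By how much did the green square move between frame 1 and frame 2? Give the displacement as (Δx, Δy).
(4.9, -1.2)

The green square was at (2.2, 11.2) in frame 1 and (7.1, 10.0) in frame 2.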